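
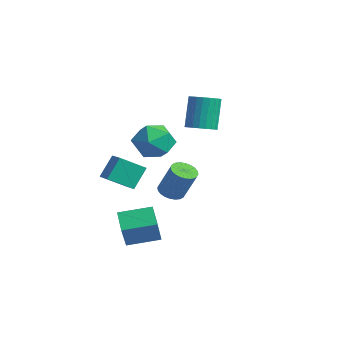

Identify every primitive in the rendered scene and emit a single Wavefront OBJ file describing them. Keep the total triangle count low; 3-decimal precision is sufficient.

v -1.222 2.188 0.745
v -0.535 1.958 1.035
v -1.051 2.542 2.724
v -1.738 2.772 2.435
v -0.473 2.245 0.955
v -0.989 2.829 2.644
v -0.524 2.523 0.843
v -1.041 3.107 2.532
v -0.682 2.751 0.716
v -1.198 3.334 2.405
v -0.922 2.892 0.594
v -1.438 3.476 2.283
v -1.208 2.927 0.495
v -1.724 3.51 2.184
v -1.496 2.849 0.434
v -2.012 3.432 2.123
v -1.742 2.67 0.42
v -2.258 3.254 2.109
v -1.909 2.418 0.456
v -2.425 3.002 2.145
v -1.971 2.131 0.536
v -2.487 2.715 2.225
v -1.919 1.853 0.648
v -2.436 2.437 2.337
v -1.762 1.626 0.775
v -2.278 2.209 2.464
v -1.522 1.484 0.897
v -2.038 2.068 2.586
v -1.236 1.45 0.996
v -1.752 2.033 2.685
v -0.948 1.528 1.057
v -1.464 2.111 2.746
v -0.702 1.706 1.071
v -1.218 2.29 2.76
v -2.898 -2.407 -1.901
v -3.07 -1.593 -0.8
v -2.514 -1.189 -2.743
v -2.686 -0.374 -1.642
v -2.034 -2.526 -1.678
v -2.206 -1.711 -0.577
v -1.65 -1.307 -2.52
v -1.822 -0.493 -1.419
v 1.188 -3.562 -4.314
v 0.198 -3.15 -3.732
v 1.946 -2.161 -4.018
v 0.956 -1.749 -3.435
v 1.764 -4.171 -2.905
v 0.774 -3.759 -2.322
v 2.522 -2.77 -2.608
v 1.532 -2.358 -2.026
v 2.646 -2.1 -0.639
v 3.14 -2.495 -0.79
v 3.807 -2.235 0.707
v 3.314 -1.84 0.859
v 3.229 -2.271 -0.869
v 3.897 -2.011 0.628
v 3.23 -2.022 -0.913
v 3.898 -1.761 0.585
v 3.142 -1.784 -0.915
v 3.81 -1.524 0.583
v 2.979 -1.594 -0.875
v 3.646 -1.334 0.622
v 2.765 -1.481 -0.799
v 3.432 -1.221 0.698
v 2.532 -1.463 -0.699
v 3.2 -1.203 0.799
v 2.318 -1.542 -0.589
v 2.985 -1.281 0.908
v 2.153 -1.705 -0.487
v 2.82 -1.445 1.01
v 2.063 -1.929 -0.408
v 2.731 -1.669 1.089
v 2.062 -2.179 -0.365
v 2.73 -1.918 1.133
v 2.15 -2.416 -0.363
v 2.818 -2.156 1.135
v 2.314 -2.606 -0.402
v 2.981 -2.346 1.095
v 2.528 -2.719 -0.478
v 3.195 -2.459 1.019
v 2.76 -2.737 -0.579
v 3.428 -2.477 0.919
v 2.975 -2.659 -0.688
v 3.642 -2.398 0.809
v 1.285 -1.854 1.983
v 2.329 -1.6 2.185
v 1.591 -3.52 2.495
v 2.635 -3.266 2.697
v 1.841 -2.859 3.329
v 1.652 -1.829 3.013
v 2.268 -3.291 1.667
v 2.079 -2.261 1.351
v 2.937 -2.488 1.99
v 2.673 -2.221 3.017
v 1.247 -2.899 1.663
v 0.983 -2.632 2.69
f 2 1 5
f 2 5 3
f 3 5 6
f 3 6 4
f 5 1 7
f 5 7 6
f 6 7 8
f 6 8 4
f 7 1 9
f 7 9 8
f 8 9 10
f 8 10 4
f 9 1 11
f 9 11 10
f 10 11 12
f 10 12 4
f 11 1 13
f 11 13 12
f 12 13 14
f 12 14 4
f 13 1 15
f 13 15 14
f 14 15 16
f 14 16 4
f 15 1 17
f 15 17 16
f 16 17 18
f 16 18 4
f 17 1 19
f 17 19 18
f 18 19 20
f 18 20 4
f 19 1 21
f 19 21 20
f 20 21 22
f 20 22 4
f 21 1 23
f 21 23 22
f 22 23 24
f 22 24 4
f 23 1 25
f 23 25 24
f 24 25 26
f 24 26 4
f 25 1 27
f 25 27 26
f 26 27 28
f 26 28 4
f 27 1 29
f 27 29 28
f 28 29 30
f 28 30 4
f 29 1 31
f 29 31 30
f 30 31 32
f 30 32 4
f 31 1 33
f 31 33 32
f 32 33 34
f 32 34 4
f 33 1 2
f 33 2 34
f 34 2 3
f 34 3 4
f 36 38 35
f 39 36 35
f 35 38 37
f 37 39 35
f 36 42 38
f 40 36 39
f 40 42 36
f 38 42 37
f 41 39 37
f 37 42 41
f 41 40 39
f 42 40 41
f 44 46 43
f 47 44 43
f 43 46 45
f 45 47 43
f 44 50 46
f 48 44 47
f 48 50 44
f 46 50 45
f 49 47 45
f 45 50 49
f 49 48 47
f 50 48 49
f 52 51 55
f 52 55 53
f 53 55 56
f 53 56 54
f 55 51 57
f 55 57 56
f 56 57 58
f 56 58 54
f 57 51 59
f 57 59 58
f 58 59 60
f 58 60 54
f 59 51 61
f 59 61 60
f 60 61 62
f 60 62 54
f 61 51 63
f 61 63 62
f 62 63 64
f 62 64 54
f 63 51 65
f 63 65 64
f 64 65 66
f 64 66 54
f 65 51 67
f 65 67 66
f 66 67 68
f 66 68 54
f 67 51 69
f 67 69 68
f 68 69 70
f 68 70 54
f 69 51 71
f 69 71 70
f 70 71 72
f 70 72 54
f 71 51 73
f 71 73 72
f 72 73 74
f 72 74 54
f 73 51 75
f 73 75 74
f 74 75 76
f 74 76 54
f 75 51 77
f 75 77 76
f 76 77 78
f 76 78 54
f 77 51 79
f 77 79 78
f 78 79 80
f 78 80 54
f 79 51 81
f 79 81 80
f 80 81 82
f 80 82 54
f 81 51 83
f 81 83 82
f 82 83 84
f 82 84 54
f 83 51 52
f 83 52 84
f 84 52 53
f 84 53 54
f 85 96 90
f 85 90 86
f 85 86 92
f 85 92 95
f 85 95 96
f 86 90 94
f 90 96 89
f 96 95 87
f 95 92 91
f 92 86 93
f 88 94 89
f 88 89 87
f 88 87 91
f 88 91 93
f 88 93 94
f 89 94 90
f 87 89 96
f 91 87 95
f 93 91 92
f 94 93 86



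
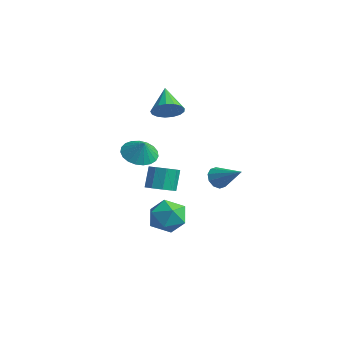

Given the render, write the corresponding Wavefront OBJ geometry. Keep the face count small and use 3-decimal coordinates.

v -2.234 1.732 -2.542
v -1.427 1.972 -2.42
v -1.76 2.447 -1.156
v -2.566 2.208 -1.278
v -1.729 2.406 -2.662
v -2.062 2.881 -1.399
v -2.267 2.524 -2.848
v -2.6 3 -1.585
v -2.79 2.272 -2.891
v -3.122 2.748 -1.628
v -3.052 1.768 -2.77
v -3.384 2.243 -1.507
v -2.931 1.247 -2.542
v -3.264 1.722 -1.279
v -2.484 0.953 -2.314
v -2.817 1.428 -1.051
v -1.92 1.024 -2.193
v -2.253 1.499 -0.929
v -1.503 1.426 -2.234
v -1.835 1.901 -0.971
v 0.786 3.262 -1.009
v 1.131 2.743 -1.348
v 2.254 3.678 -0.151
v 1.167 3.109 -1.588
v 1.058 3.534 -1.606
v 0.844 3.855 -1.396
v 0.609 3.949 -1.038
v 0.441 3.782 -0.669
v 0.405 3.415 -0.43
v 0.514 2.991 -0.412
v 0.727 2.67 -0.622
v 0.963 2.576 -0.979
v -2.929 2.684 2.652
v -2.279 3.079 3.133
v -4.151 3.336 3.768
v -2.386 3.377 2.841
v -2.618 3.516 2.506
v -2.921 3.465 2.204
v -3.226 3.234 2.005
v -3.463 2.878 1.954
v -3.577 2.477 2.062
v -3.543 2.124 2.306
v -3.368 1.899 2.629
v -3.092 1.853 2.957
v -2.779 1.999 3.215
v -2.5 2.301 3.344
v -2.32 2.691 3.314
v -0.297 1.991 -3.138
v 0.377 1.531 -3.957
v -1.637 0.749 -3.543
v -0.963 0.289 -4.362
v -0.685 0.163 -3.247
v 0.143 0.931 -2.996
v -1.403 1.349 -4.504
v -0.575 2.117 -4.253
v -0.306 1.134 -4.801
v 0.137 0.401 -4.024
v -1.397 1.879 -3.476
v -0.954 1.146 -2.699
v -2.733 0.806 0.113
v -2.218 1.636 -0.145
v -2.167 0.734 1.007
v -2.539 1.797 0.072
v -2.894 1.787 0.296
v -3.222 1.607 0.488
v -3.464 1.289 0.616
v -3.58 0.887 0.657
v -3.55 0.472 0.604
v -3.378 0.114 0.466
v -3.095 -0.124 0.267
v -2.749 -0.201 0.041
v -2.401 -0.104 -0.172
v -2.109 0.151 -0.335
v -1.926 0.519 -0.421
v -1.882 0.936 -0.415
v -1.985 1.331 -0.317
f 2 1 5
f 2 5 3
f 3 5 6
f 3 6 4
f 5 1 7
f 5 7 6
f 6 7 8
f 6 8 4
f 7 1 9
f 7 9 8
f 8 9 10
f 8 10 4
f 9 1 11
f 9 11 10
f 10 11 12
f 10 12 4
f 11 1 13
f 11 13 12
f 12 13 14
f 12 14 4
f 13 1 15
f 13 15 14
f 14 15 16
f 14 16 4
f 15 1 17
f 15 17 16
f 16 17 18
f 16 18 4
f 17 1 19
f 17 19 18
f 18 19 20
f 18 20 4
f 19 1 2
f 19 2 20
f 20 2 3
f 20 3 4
f 22 21 24
f 22 24 23
f 24 21 25
f 24 25 23
f 25 21 26
f 25 26 23
f 26 21 27
f 26 27 23
f 27 21 28
f 27 28 23
f 28 21 29
f 28 29 23
f 29 21 30
f 29 30 23
f 30 21 31
f 30 31 23
f 31 21 32
f 31 32 23
f 32 21 22
f 32 22 23
f 34 33 36
f 34 36 35
f 36 33 37
f 36 37 35
f 37 33 38
f 37 38 35
f 38 33 39
f 38 39 35
f 39 33 40
f 39 40 35
f 40 33 41
f 40 41 35
f 41 33 42
f 41 42 35
f 42 33 43
f 42 43 35
f 43 33 44
f 43 44 35
f 44 33 45
f 44 45 35
f 45 33 46
f 45 46 35
f 46 33 47
f 46 47 35
f 47 33 34
f 47 34 35
f 48 59 53
f 48 53 49
f 48 49 55
f 48 55 58
f 48 58 59
f 49 53 57
f 53 59 52
f 59 58 50
f 58 55 54
f 55 49 56
f 51 57 52
f 51 52 50
f 51 50 54
f 51 54 56
f 51 56 57
f 52 57 53
f 50 52 59
f 54 50 58
f 56 54 55
f 57 56 49
f 61 60 63
f 61 63 62
f 63 60 64
f 63 64 62
f 64 60 65
f 64 65 62
f 65 60 66
f 65 66 62
f 66 60 67
f 66 67 62
f 67 60 68
f 67 68 62
f 68 60 69
f 68 69 62
f 69 60 70
f 69 70 62
f 70 60 71
f 70 71 62
f 71 60 72
f 71 72 62
f 72 60 73
f 72 73 62
f 73 60 74
f 73 74 62
f 74 60 75
f 74 75 62
f 75 60 76
f 75 76 62
f 76 60 61
f 76 61 62



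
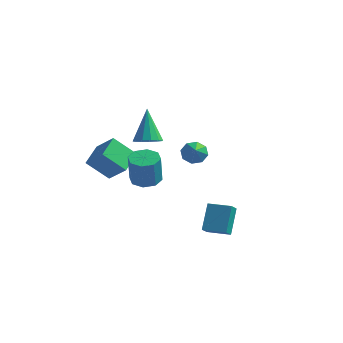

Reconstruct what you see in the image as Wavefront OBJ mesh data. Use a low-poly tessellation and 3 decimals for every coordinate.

v 2.469 -2.494 -2.3
v 2.487 -3.146 -1.77
v 2.337 -1.516 -1.091
v 2.355 -2.168 -0.562
v 3.645 -2.412 -2.238
v 3.663 -3.064 -1.709
v 3.513 -1.434 -1.03
v 3.531 -2.086 -0.5
v -0.858 3.675 -0.813
v -0.421 4.149 -0.515
v -0.462 2.905 -0.167
v -0.9 4.118 -0.26
v -1.354 3.827 -0.329
v -1.517 3.447 -0.681
v -1.294 3.201 -1.111
v -0.815 3.232 -1.366
v -0.362 3.523 -1.298
v -0.198 3.903 -0.945
v -4.137 -1.902 0.558
v -3.11 -2.156 1.506
v -4.205 -0.552 0.993
v -3.178 -0.805 1.941
v -3.082 -1.515 -0.481
v -2.055 -1.768 0.467
v -3.15 -0.164 -0.046
v -2.123 -0.418 0.902
v -0.473 -2.911 0.855
v 0.197 -3.297 0.754
v 0.263 -3.594 2.324
v -0.407 -3.209 2.425
v 0.282 -2.716 0.86
v 0.348 -3.013 2.431
v -0.076 -2.249 0.963
v -0.01 -2.546 2.534
v -0.666 -2.17 1.003
v -0.6 -2.468 2.574
v -1.143 -2.526 0.956
v -1.077 -2.823 2.526
v -1.228 -3.107 0.849
v -1.162 -3.404 2.42
v -0.87 -3.574 0.746
v -0.804 -3.871 2.317
v -0.28 -3.652 0.706
v -0.214 -3.95 2.277
v -2.466 1.634 0.687
v -1.736 1.815 0.794
v -2.954 2.586 2.413
v -1.908 2.136 0.568
v -2.257 2.298 0.381
v -2.673 2.249 0.29
v -3.023 2.005 0.326
v -3.196 1.644 0.476
v -3.138 1.279 0.693
v -2.867 1.028 0.908
v -2.468 0.969 1.053
v -2.069 1.121 1.082
v -1.796 1.436 0.985
f 2 4 1
f 5 2 1
f 1 4 3
f 3 5 1
f 2 8 4
f 6 2 5
f 6 8 2
f 4 8 3
f 7 5 3
f 3 8 7
f 7 6 5
f 8 6 7
f 10 9 12
f 10 12 11
f 12 9 13
f 12 13 11
f 13 9 14
f 13 14 11
f 14 9 15
f 14 15 11
f 15 9 16
f 15 16 11
f 16 9 17
f 16 17 11
f 17 9 18
f 17 18 11
f 18 9 10
f 18 10 11
f 20 22 19
f 23 20 19
f 19 22 21
f 21 23 19
f 20 26 22
f 24 20 23
f 24 26 20
f 22 26 21
f 25 23 21
f 21 26 25
f 25 24 23
f 26 24 25
f 28 27 31
f 28 31 29
f 29 31 32
f 29 32 30
f 31 27 33
f 31 33 32
f 32 33 34
f 32 34 30
f 33 27 35
f 33 35 34
f 34 35 36
f 34 36 30
f 35 27 37
f 35 37 36
f 36 37 38
f 36 38 30
f 37 27 39
f 37 39 38
f 38 39 40
f 38 40 30
f 39 27 41
f 39 41 40
f 40 41 42
f 40 42 30
f 41 27 43
f 41 43 42
f 42 43 44
f 42 44 30
f 43 27 28
f 43 28 44
f 44 28 29
f 44 29 30
f 46 45 48
f 46 48 47
f 48 45 49
f 48 49 47
f 49 45 50
f 49 50 47
f 50 45 51
f 50 51 47
f 51 45 52
f 51 52 47
f 52 45 53
f 52 53 47
f 53 45 54
f 53 54 47
f 54 45 55
f 54 55 47
f 55 45 56
f 55 56 47
f 56 45 57
f 56 57 47
f 57 45 46
f 57 46 47



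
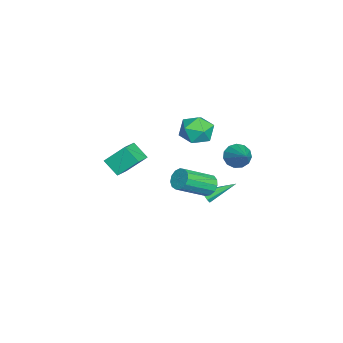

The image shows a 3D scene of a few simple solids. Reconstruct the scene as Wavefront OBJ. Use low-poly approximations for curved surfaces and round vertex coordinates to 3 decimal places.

v -3.7 0.76 2.651
v -3.064 0.581 1.676
v -3.936 -1.121 2.844
v -3.3 -1.3 1.869
v -2.78 -0.897 2.845
v -2.634 0.266 2.726
v -4.366 -0.806 1.794
v -4.22 0.357 1.675
v -3.476 -0.387 1.146
v -2.495 -0.443 1.796
v -4.505 -0.097 2.724
v -3.524 -0.153 3.374
v 2.99 1.143 2.111
v 3.391 1.673 2.437
v 4.45 0.147 3.616
v 4.05 -0.383 3.289
v 3.051 1.62 2.673
v 4.11 0.094 3.852
v 2.692 1.415 2.731
v 3.752 -0.111 3.91
v 2.428 1.124 2.591
v 3.487 -0.402 3.77
v 2.343 0.839 2.299
v 3.402 -0.687 3.478
v 2.463 0.651 1.947
v 3.522 -0.875 3.126
v 2.75 0.618 1.647
v 3.809 -0.908 2.826
v 3.114 0.753 1.494
v 4.173 -0.773 2.673
v 3.439 1.011 1.537
v 4.498 -0.515 2.716
v 3.621 1.311 1.762
v 4.68 -0.215 2.94
v 3.603 1.558 2.097
v 4.662 0.032 3.276
v -4.438 2.11 -0.48
v -4.063 2.449 -1.225
v -2.822 2.79 0.64
v -4.353 2.817 -1.031
v -4.67 2.961 -0.662
v -4.913 2.834 -0.235
v -5.005 2.478 0.114
v -4.917 2.005 0.274
v -4.677 1.565 0.195
v -4.361 1.299 -0.099
v -4.069 1.29 -0.514
v -3.895 1.542 -0.918
v -3.892 1.974 -1.183
v 0.109 0.717 -0.961
v 0.491 0.648 -0.63
v -0.369 2.403 -0.059
v 0.603 0.828 -0.906
v 0.485 0.956 -1.209
v 0.19 0.972 -1.395
v -0.143 0.869 -1.378
v -0.358 0.695 -1.165
v -0.355 0.531 -0.857
v -0.135 0.454 -0.598
v 0.199 0.501 -0.508
v 0.943 -5.106 2.217
v 0.819 -3.891 3.414
v -0.331 -4.769 1.743
v -0.454 -3.554 2.941
v 1.474 -4.246 1.399
v 1.351 -3.031 2.597
v 0.201 -3.909 0.926
v 0.077 -2.694 2.123
f 1 12 6
f 1 6 2
f 1 2 8
f 1 8 11
f 1 11 12
f 2 6 10
f 6 12 5
f 12 11 3
f 11 8 7
f 8 2 9
f 4 10 5
f 4 5 3
f 4 3 7
f 4 7 9
f 4 9 10
f 5 10 6
f 3 5 12
f 7 3 11
f 9 7 8
f 10 9 2
f 14 13 17
f 14 17 15
f 15 17 18
f 15 18 16
f 17 13 19
f 17 19 18
f 18 19 20
f 18 20 16
f 19 13 21
f 19 21 20
f 20 21 22
f 20 22 16
f 21 13 23
f 21 23 22
f 22 23 24
f 22 24 16
f 23 13 25
f 23 25 24
f 24 25 26
f 24 26 16
f 25 13 27
f 25 27 26
f 26 27 28
f 26 28 16
f 27 13 29
f 27 29 28
f 28 29 30
f 28 30 16
f 29 13 31
f 29 31 30
f 30 31 32
f 30 32 16
f 31 13 33
f 31 33 32
f 32 33 34
f 32 34 16
f 33 13 35
f 33 35 34
f 34 35 36
f 34 36 16
f 35 13 14
f 35 14 36
f 36 14 15
f 36 15 16
f 38 37 40
f 38 40 39
f 40 37 41
f 40 41 39
f 41 37 42
f 41 42 39
f 42 37 43
f 42 43 39
f 43 37 44
f 43 44 39
f 44 37 45
f 44 45 39
f 45 37 46
f 45 46 39
f 46 37 47
f 46 47 39
f 47 37 48
f 47 48 39
f 48 37 49
f 48 49 39
f 49 37 38
f 49 38 39
f 51 50 53
f 51 53 52
f 53 50 54
f 53 54 52
f 54 50 55
f 54 55 52
f 55 50 56
f 55 56 52
f 56 50 57
f 56 57 52
f 57 50 58
f 57 58 52
f 58 50 59
f 58 59 52
f 59 50 60
f 59 60 52
f 60 50 51
f 60 51 52
f 62 64 61
f 65 62 61
f 61 64 63
f 63 65 61
f 62 68 64
f 66 62 65
f 66 68 62
f 64 68 63
f 67 65 63
f 63 68 67
f 67 66 65
f 68 66 67



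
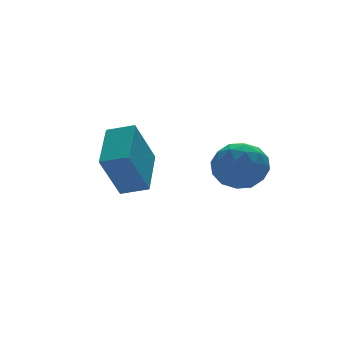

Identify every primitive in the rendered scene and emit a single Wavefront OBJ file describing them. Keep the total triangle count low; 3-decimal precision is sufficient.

v -0.28 0.126 -1.199
v 0.464 0.119 -0.457
v -1.244 -0.899 -0.243
v -0.5 -0.906 0.499
v -1.046 -0.028 0.312
v -0.451 0.606 -0.279
v -0.329 -1.386 -0.421
v 0.266 -0.752 -1.012
v 0.434 -0.816 0.024
v -0.009 0.024 0.477
v -0.771 -0.804 -1.177
v -1.214 0.036 -0.724
v 0.177 0.213 -0.912
v -0.957 -0.993 0.212
v -1.278 -0.476 0.102
v -0.84 -0.481 0.538
v -0.361 0.499 -0.808
v 0.076 0.494 -0.371
v -0.812 0.408 0.081
v -0.856 -1.274 -0.329
v -0.419 -1.279 0.108
v 0.06 -0.299 -1.238
v 0.498 -0.304 -0.802
v 0.032 -1.188 -0.781
v 0.596 -0.341 -0.193
v 0.03 -0.944 0.369
v 0.13 -1.225 -0.172
v 0.48 -0.853 -0.519
v 0.336 0.152 0.073
v -0.231 -0.45 0.635
v -0.552 0.066 0.525
v -0.202 0.438 0.178
v 0.318 -0.397 0.356
v -0.549 -0.33 -1.335
v -1.116 -0.932 -0.773
v -0.578 -1.218 -0.878
v -0.228 -0.846 -1.225
v -0.81 0.164 -1.069
v -1.376 -0.439 -0.507
v -1.26 0.073 -0.181
v -0.91 0.445 -0.528
v -1.098 -0.383 -1.056
v -2.54 2.001 -1.887
v -3.443 1.778 -0.128
v -3.312 2.675 -2.198
v -4.214 2.451 -0.438
v -1.446 3.609 -1.122
v -2.348 3.385 0.638
v -2.217 4.282 -1.432
v -3.12 4.059 0.327
f 1 38 17
f 38 12 41
f 17 41 6
f 38 41 17
f 1 17 13
f 17 6 18
f 13 18 2
f 17 18 13
f 1 13 22
f 13 2 23
f 22 23 8
f 13 23 22
f 1 22 34
f 22 8 37
f 34 37 11
f 22 37 34
f 1 34 38
f 34 11 42
f 38 42 12
f 34 42 38
f 2 18 29
f 18 6 32
f 29 32 10
f 18 32 29
f 6 41 19
f 41 12 40
f 19 40 5
f 41 40 19
f 12 42 39
f 42 11 35
f 39 35 3
f 42 35 39
f 11 37 36
f 37 8 24
f 36 24 7
f 37 24 36
f 8 23 28
f 23 2 25
f 28 25 9
f 23 25 28
f 4 30 16
f 30 10 31
f 16 31 5
f 30 31 16
f 4 16 14
f 16 5 15
f 14 15 3
f 16 15 14
f 4 14 21
f 14 3 20
f 21 20 7
f 14 20 21
f 4 21 26
f 21 7 27
f 26 27 9
f 21 27 26
f 4 26 30
f 26 9 33
f 30 33 10
f 26 33 30
f 5 31 19
f 31 10 32
f 19 32 6
f 31 32 19
f 3 15 39
f 15 5 40
f 39 40 12
f 15 40 39
f 7 20 36
f 20 3 35
f 36 35 11
f 20 35 36
f 9 27 28
f 27 7 24
f 28 24 8
f 27 24 28
f 10 33 29
f 33 9 25
f 29 25 2
f 33 25 29
f 44 46 43
f 47 44 43
f 43 46 45
f 45 47 43
f 44 50 46
f 48 44 47
f 48 50 44
f 46 50 45
f 49 47 45
f 45 50 49
f 49 48 47
f 50 48 49



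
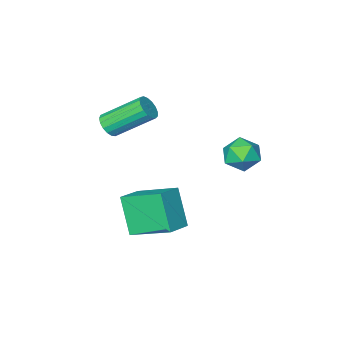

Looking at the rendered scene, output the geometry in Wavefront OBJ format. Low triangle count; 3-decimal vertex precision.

v -0.047 0.664 -4.62
v -0.208 -0.351 -2.823
v -1.039 2.381 -3.74
v -1.201 1.367 -1.943
v 1.141 1.153 -4.237
v 0.979 0.139 -2.44
v 0.148 2.871 -3.357
v -0.013 1.856 -1.56
v -3.592 4.104 0.536
v -2.948 3.812 -0.093
v -3.372 2.828 1.353
v -2.728 2.536 0.724
v -2.542 3.277 1.283
v -2.678 4.065 0.778
v -3.642 2.575 0.482
v -3.778 3.363 -0.023
v -2.979 2.867 -0.126
v -2.299 3.301 0.368
v -4.021 3.339 0.892
v -3.341 3.773 1.386
v 0.312 -1.859 0.821
v 0.702 -1.33 0.766
v -0.662 -0.191 2.064
v -1.052 -0.721 2.119
v 0.499 -1.299 0.526
v -0.865 -0.161 1.824
v 0.253 -1.397 0.354
v -1.111 -0.259 1.652
v 0.02 -1.6 0.288
v -1.343 -0.462 1.586
v -0.145 -1.863 0.345
v -1.509 -0.725 1.643
v -0.206 -2.125 0.51
v -1.57 -0.987 1.809
v -0.149 -2.326 0.747
v -1.512 -1.188 2.045
v 0.015 -2.42 1.001
v -1.349 -1.282 2.299
v 0.246 -2.386 1.213
v -1.118 -1.247 2.512
v 0.492 -2.23 1.336
v -0.871 -1.092 2.634
v 0.697 -1.99 1.34
v -0.666 -0.852 2.639
v 0.814 -1.72 1.226
v -0.55 -0.582 2.524
v 0.815 -1.481 1.019
v -0.548 -0.343 2.317
f 2 4 1
f 5 2 1
f 1 4 3
f 3 5 1
f 2 8 4
f 6 2 5
f 6 8 2
f 4 8 3
f 7 5 3
f 3 8 7
f 7 6 5
f 8 6 7
f 9 20 14
f 9 14 10
f 9 10 16
f 9 16 19
f 9 19 20
f 10 14 18
f 14 20 13
f 20 19 11
f 19 16 15
f 16 10 17
f 12 18 13
f 12 13 11
f 12 11 15
f 12 15 17
f 12 17 18
f 13 18 14
f 11 13 20
f 15 11 19
f 17 15 16
f 18 17 10
f 22 21 25
f 22 25 23
f 23 25 26
f 23 26 24
f 25 21 27
f 25 27 26
f 26 27 28
f 26 28 24
f 27 21 29
f 27 29 28
f 28 29 30
f 28 30 24
f 29 21 31
f 29 31 30
f 30 31 32
f 30 32 24
f 31 21 33
f 31 33 32
f 32 33 34
f 32 34 24
f 33 21 35
f 33 35 34
f 34 35 36
f 34 36 24
f 35 21 37
f 35 37 36
f 36 37 38
f 36 38 24
f 37 21 39
f 37 39 38
f 38 39 40
f 38 40 24
f 39 21 41
f 39 41 40
f 40 41 42
f 40 42 24
f 41 21 43
f 41 43 42
f 42 43 44
f 42 44 24
f 43 21 45
f 43 45 44
f 44 45 46
f 44 46 24
f 45 21 47
f 45 47 46
f 46 47 48
f 46 48 24
f 47 21 22
f 47 22 48
f 48 22 23
f 48 23 24



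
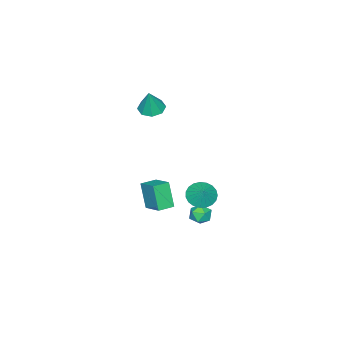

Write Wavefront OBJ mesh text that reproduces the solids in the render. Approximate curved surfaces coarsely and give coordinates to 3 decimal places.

v -2.122 -0.434 -4.156
v -2.487 -1.039 -2.566
v -1.602 0.797 -3.568
v -1.967 0.192 -1.978
v -1.193 -0.852 -4.102
v -1.558 -1.457 -2.512
v -0.673 0.379 -3.514
v -1.038 -0.226 -1.924
v -2.033 2.898 -4.136
v -1.435 2.495 -4.058
v -2.685 2.005 -3.742
v -2.087 1.602 -3.664
v -2.2 2.171 -3.229
v -1.797 2.724 -3.472
v -2.323 1.776 -4.328
v -1.92 2.329 -4.571
v -1.613 1.802 -4.176
v -1.538 2.046 -3.497
v -2.582 2.454 -4.303
v -2.507 2.698 -3.624
v 0.079 3.707 -0.351
v 0.706 3.106 -0.397
v 0.581 4.173 0.431
v 0.828 3.359 -0.625
v 0.82 3.672 -0.806
v 0.684 3.992 -0.908
v 0.443 4.262 -0.915
v 0.14 4.436 -0.823
v -0.175 4.484 -0.65
v -0.445 4.398 -0.426
v -0.625 4.193 -0.189
v -0.683 3.903 0.021
v -0.609 3.58 0.166
v -0.417 3.279 0.221
v -0.138 3.052 0.178
v 0.177 2.938 0.043
v 0.476 2.957 -0.161
v -2.766 -1.501 3.17
v -2.144 -1.043 2.927
v -2.294 -1.359 4.65
v -2.649 -0.708 3.056
v -3.223 -0.838 3.252
v -3.529 -1.356 3.399
v -3.388 -1.96 3.412
v -2.883 -2.295 3.284
v -2.309 -2.165 3.088
v -2.003 -1.646 2.941
f 2 4 1
f 5 2 1
f 1 4 3
f 3 5 1
f 2 8 4
f 6 2 5
f 6 8 2
f 4 8 3
f 7 5 3
f 3 8 7
f 7 6 5
f 8 6 7
f 9 20 14
f 9 14 10
f 9 10 16
f 9 16 19
f 9 19 20
f 10 14 18
f 14 20 13
f 20 19 11
f 19 16 15
f 16 10 17
f 12 18 13
f 12 13 11
f 12 11 15
f 12 15 17
f 12 17 18
f 13 18 14
f 11 13 20
f 15 11 19
f 17 15 16
f 18 17 10
f 22 21 24
f 22 24 23
f 24 21 25
f 24 25 23
f 25 21 26
f 25 26 23
f 26 21 27
f 26 27 23
f 27 21 28
f 27 28 23
f 28 21 29
f 28 29 23
f 29 21 30
f 29 30 23
f 30 21 31
f 30 31 23
f 31 21 32
f 31 32 23
f 32 21 33
f 32 33 23
f 33 21 34
f 33 34 23
f 34 21 35
f 34 35 23
f 35 21 36
f 35 36 23
f 36 21 37
f 36 37 23
f 37 21 22
f 37 22 23
f 39 38 41
f 39 41 40
f 41 38 42
f 41 42 40
f 42 38 43
f 42 43 40
f 43 38 44
f 43 44 40
f 44 38 45
f 44 45 40
f 45 38 46
f 45 46 40
f 46 38 47
f 46 47 40
f 47 38 39
f 47 39 40



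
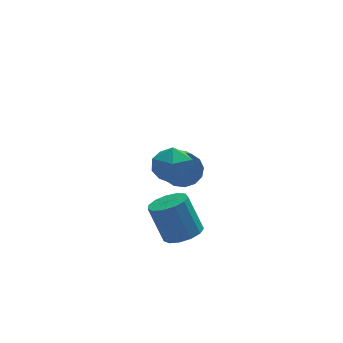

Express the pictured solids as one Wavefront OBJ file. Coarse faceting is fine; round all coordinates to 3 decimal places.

v 1.757 0.233 -4.412
v 2.399 0.1 -4.166
v 1.984 0.554 -2.841
v 1.343 0.687 -3.088
v 2.404 0.473 -4.292
v 1.989 0.927 -2.968
v 2.204 0.771 -4.457
v 1.789 1.224 -3.132
v 1.862 0.897 -4.607
v 1.447 1.351 -3.283
v 1.487 0.813 -4.696
v 1.072 1.267 -3.371
v 1.198 0.545 -4.694
v 0.783 0.998 -3.37
v 1.086 0.177 -4.603
v 0.672 0.631 -3.279
v 1.188 -0.172 -4.452
v 0.773 0.282 -3.127
v 1.471 -0.393 -4.287
v 1.056 0.061 -2.963
v 1.844 -0.415 -4.163
v 1.429 0.039 -2.839
v 2.19 -0.231 -4.117
v 1.775 0.222 -2.793
v 0.793 0.561 -1.356
v 1.165 0.964 -0.79
v 1.615 -0.404 -1.21
v 1.987 -0.001 -0.644
v 1.26 -0.279 -0.517
v 0.752 0.318 -0.607
v 2.028 0.242 -1.393
v 1.52 0.839 -1.483
v 1.929 0.767 -0.813
v 1.454 0.445 -0.271
v 1.326 0.115 -1.729
v 0.851 -0.207 -1.187
v 2.69 4.744 -4.5
v 3.065 5.04 -3.961
v 2.785 3.252 -2.782
v 2.41 2.956 -3.32
v 2.711 5.138 -3.897
v 2.431 3.35 -2.718
v 2.352 5.13 -3.995
v 2.071 3.342 -2.816
v 2.083 5.019 -4.228
v 1.802 3.231 -3.049
v 1.977 4.834 -4.533
v 1.696 3.046 -3.354
v 2.062 4.625 -4.83
v 1.781 2.837 -3.651
v 2.315 4.448 -5.038
v 2.035 2.66 -3.859
v 2.669 4.35 -5.102
v 2.389 2.562 -3.923
v 3.029 4.358 -5.004
v 2.748 2.57 -3.825
v 3.298 4.469 -4.771
v 3.017 2.681 -3.592
v 3.404 4.654 -4.466
v 3.123 2.866 -3.287
v 3.319 4.863 -4.169
v 3.038 3.075 -2.99
f 2 1 5
f 2 5 3
f 3 5 6
f 3 6 4
f 5 1 7
f 5 7 6
f 6 7 8
f 6 8 4
f 7 1 9
f 7 9 8
f 8 9 10
f 8 10 4
f 9 1 11
f 9 11 10
f 10 11 12
f 10 12 4
f 11 1 13
f 11 13 12
f 12 13 14
f 12 14 4
f 13 1 15
f 13 15 14
f 14 15 16
f 14 16 4
f 15 1 17
f 15 17 16
f 16 17 18
f 16 18 4
f 17 1 19
f 17 19 18
f 18 19 20
f 18 20 4
f 19 1 21
f 19 21 20
f 20 21 22
f 20 22 4
f 21 1 23
f 21 23 22
f 22 23 24
f 22 24 4
f 23 1 2
f 23 2 24
f 24 2 3
f 24 3 4
f 25 36 30
f 25 30 26
f 25 26 32
f 25 32 35
f 25 35 36
f 26 30 34
f 30 36 29
f 36 35 27
f 35 32 31
f 32 26 33
f 28 34 29
f 28 29 27
f 28 27 31
f 28 31 33
f 28 33 34
f 29 34 30
f 27 29 36
f 31 27 35
f 33 31 32
f 34 33 26
f 38 37 41
f 38 41 39
f 39 41 42
f 39 42 40
f 41 37 43
f 41 43 42
f 42 43 44
f 42 44 40
f 43 37 45
f 43 45 44
f 44 45 46
f 44 46 40
f 45 37 47
f 45 47 46
f 46 47 48
f 46 48 40
f 47 37 49
f 47 49 48
f 48 49 50
f 48 50 40
f 49 37 51
f 49 51 50
f 50 51 52
f 50 52 40
f 51 37 53
f 51 53 52
f 52 53 54
f 52 54 40
f 53 37 55
f 53 55 54
f 54 55 56
f 54 56 40
f 55 37 57
f 55 57 56
f 56 57 58
f 56 58 40
f 57 37 59
f 57 59 58
f 58 59 60
f 58 60 40
f 59 37 61
f 59 61 60
f 60 61 62
f 60 62 40
f 61 37 38
f 61 38 62
f 62 38 39
f 62 39 40



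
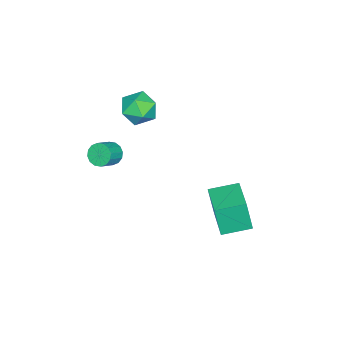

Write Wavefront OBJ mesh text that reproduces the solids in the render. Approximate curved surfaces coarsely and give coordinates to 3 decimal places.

v -1.608 -2.453 2.689
v -0.853 -2.063 3.377
v -0.507 -3.757 2.223
v 0.248 -3.367 2.911
v -0.667 -3.82 3.303
v -1.347 -3.014 3.591
v -0.013 -2.806 2.009
v -0.693 -2 2.297
v 0.133 -2.28 2.957
v -0.272 -2.907 3.757
v -1.088 -2.913 1.843
v -1.493 -3.54 2.643
v 0.811 -3.744 0.039
v 1.19 -3.454 -0.473
v 2.108 -3.626 0.108
v 1.729 -3.916 0.621
v 1.103 -3.179 -0.254
v 2.02 -3.351 0.328
v 0.937 -3.055 0.044
v 1.855 -3.227 0.625
v 0.738 -3.116 0.34
v 1.656 -3.288 0.922
v 0.558 -3.345 0.556
v 1.476 -3.517 1.138
v 0.446 -3.681 0.633
v 1.364 -3.853 1.215
v 0.432 -4.034 0.552
v 1.35 -4.206 1.133
v 0.52 -4.309 0.332
v 1.437 -4.481 0.914
v 0.685 -4.433 0.035
v 1.603 -4.605 0.616
v 0.884 -4.372 -0.262
v 1.802 -4.544 0.32
v 1.064 -4.143 -0.478
v 1.982 -4.315 0.104
v 1.176 -3.807 -0.555
v 2.094 -3.979 0.027
v -2.118 2.394 -4.338
v -2.122 2.011 -2.497
v -0.395 3.568 -4.09
v -0.398 3.184 -2.249
v -1.182 1.076 -4.611
v -1.185 0.692 -2.77
v 0.542 2.249 -4.363
v 0.538 1.866 -2.522
f 1 12 6
f 1 6 2
f 1 2 8
f 1 8 11
f 1 11 12
f 2 6 10
f 6 12 5
f 12 11 3
f 11 8 7
f 8 2 9
f 4 10 5
f 4 5 3
f 4 3 7
f 4 7 9
f 4 9 10
f 5 10 6
f 3 5 12
f 7 3 11
f 9 7 8
f 10 9 2
f 14 13 17
f 14 17 15
f 15 17 18
f 15 18 16
f 17 13 19
f 17 19 18
f 18 19 20
f 18 20 16
f 19 13 21
f 19 21 20
f 20 21 22
f 20 22 16
f 21 13 23
f 21 23 22
f 22 23 24
f 22 24 16
f 23 13 25
f 23 25 24
f 24 25 26
f 24 26 16
f 25 13 27
f 25 27 26
f 26 27 28
f 26 28 16
f 27 13 29
f 27 29 28
f 28 29 30
f 28 30 16
f 29 13 31
f 29 31 30
f 30 31 32
f 30 32 16
f 31 13 33
f 31 33 32
f 32 33 34
f 32 34 16
f 33 13 35
f 33 35 34
f 34 35 36
f 34 36 16
f 35 13 37
f 35 37 36
f 36 37 38
f 36 38 16
f 37 13 14
f 37 14 38
f 38 14 15
f 38 15 16
f 40 42 39
f 43 40 39
f 39 42 41
f 41 43 39
f 40 46 42
f 44 40 43
f 44 46 40
f 42 46 41
f 45 43 41
f 41 46 45
f 45 44 43
f 46 44 45



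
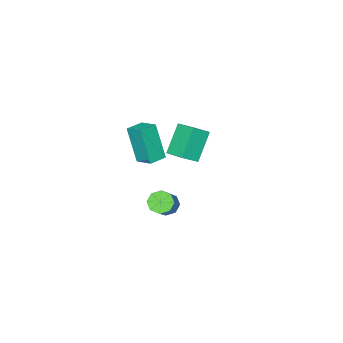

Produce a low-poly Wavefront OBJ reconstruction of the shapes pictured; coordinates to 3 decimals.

v 0.842 -1.273 0.141
v 0.757 -2.13 2.1
v 0.824 -0.229 0.597
v 0.739 -1.086 2.557
v 1.821 -1.274 0.183
v 1.736 -2.131 2.143
v 1.803 -0.23 0.64
v 1.718 -1.087 2.599
v 3.056 2.421 -0.071
v 3.593 2.295 -0.433
v 4.701 3.153 0.909
v 4.164 3.279 1.271
v 3.385 2.74 -0.546
v 4.492 3.599 0.796
v 2.984 2.999 -0.381
v 4.091 3.857 0.961
v 2.625 2.919 -0.034
v 3.732 3.777 1.308
v 2.519 2.547 0.291
v 3.627 3.405 1.633
v 2.728 2.101 0.404
v 3.835 2.96 1.746
v 3.129 1.843 0.239
v 4.236 2.701 1.581
v 3.488 1.923 -0.108
v 4.595 2.781 1.234
v -3.645 -3.152 -1.185
v -2.778 -3.428 -0.567
v -3.562 -1.827 -0.711
v -2.695 -2.102 -0.093
v -2.445 -2.698 -2.667
v -1.578 -2.973 -2.049
v -2.362 -1.372 -2.193
v -1.495 -1.648 -1.575
f 2 4 1
f 5 2 1
f 1 4 3
f 3 5 1
f 2 8 4
f 6 2 5
f 6 8 2
f 4 8 3
f 7 5 3
f 3 8 7
f 7 6 5
f 8 6 7
f 10 9 13
f 10 13 11
f 11 13 14
f 11 14 12
f 13 9 15
f 13 15 14
f 14 15 16
f 14 16 12
f 15 9 17
f 15 17 16
f 16 17 18
f 16 18 12
f 17 9 19
f 17 19 18
f 18 19 20
f 18 20 12
f 19 9 21
f 19 21 20
f 20 21 22
f 20 22 12
f 21 9 23
f 21 23 22
f 22 23 24
f 22 24 12
f 23 9 25
f 23 25 24
f 24 25 26
f 24 26 12
f 25 9 10
f 25 10 26
f 26 10 11
f 26 11 12
f 28 30 27
f 31 28 27
f 27 30 29
f 29 31 27
f 28 34 30
f 32 28 31
f 32 34 28
f 30 34 29
f 33 31 29
f 29 34 33
f 33 32 31
f 34 32 33



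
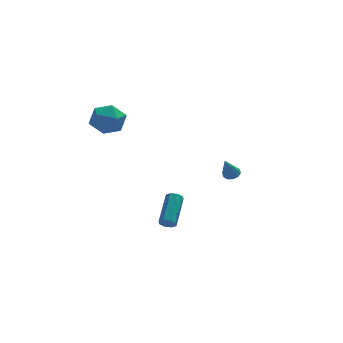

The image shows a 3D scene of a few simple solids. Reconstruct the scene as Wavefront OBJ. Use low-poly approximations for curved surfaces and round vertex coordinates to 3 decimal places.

v 3.562 3.159 -2.036
v 4.067 2.936 -1.94
v 3.038 2.581 -0.604
v 4.066 3.257 -1.811
v 3.872 3.541 -1.768
v 3.56 3.678 -1.827
v 3.249 3.617 -1.966
v 3.057 3.381 -2.131
v 3.059 3.06 -2.26
v 3.252 2.776 -2.303
v 3.565 2.639 -2.244
v 3.876 2.7 -2.106
v -1.573 -4.686 -0.845
v -1.326 -4.534 -1.264
v -0.64 -2.862 -0.255
v -0.887 -3.014 0.165
v -1.69 -4.395 -1.247
v -1.005 -2.723 -0.237
v -1.986 -4.427 -0.994
v -1.3 -2.755 0.016
v -2.039 -4.61 -0.654
v -1.354 -2.938 0.356
v -1.82 -4.838 -0.425
v -1.134 -3.166 0.584
v -1.455 -4.977 -0.443
v -0.77 -3.305 0.567
v -1.16 -4.945 -0.696
v -0.474 -3.273 0.314
v -1.106 -4.762 -1.036
v -0.421 -3.09 -0.026
v -4.058 4.312 2.541
v -3.205 4.384 3.35
v -4.075 2.416 2.73
v -3.222 2.488 3.539
v -4.302 2.889 3.785
v -4.291 4.061 3.668
v -2.989 2.739 2.412
v -2.978 3.911 2.295
v -2.544 3.413 3.27
v -3.356 3.505 4.118
v -3.924 3.295 1.962
v -4.736 3.387 2.81
f 2 1 4
f 2 4 3
f 4 1 5
f 4 5 3
f 5 1 6
f 5 6 3
f 6 1 7
f 6 7 3
f 7 1 8
f 7 8 3
f 8 1 9
f 8 9 3
f 9 1 10
f 9 10 3
f 10 1 11
f 10 11 3
f 11 1 12
f 11 12 3
f 12 1 2
f 12 2 3
f 14 13 17
f 14 17 15
f 15 17 18
f 15 18 16
f 17 13 19
f 17 19 18
f 18 19 20
f 18 20 16
f 19 13 21
f 19 21 20
f 20 21 22
f 20 22 16
f 21 13 23
f 21 23 22
f 22 23 24
f 22 24 16
f 23 13 25
f 23 25 24
f 24 25 26
f 24 26 16
f 25 13 27
f 25 27 26
f 26 27 28
f 26 28 16
f 27 13 29
f 27 29 28
f 28 29 30
f 28 30 16
f 29 13 14
f 29 14 30
f 30 14 15
f 30 15 16
f 31 42 36
f 31 36 32
f 31 32 38
f 31 38 41
f 31 41 42
f 32 36 40
f 36 42 35
f 42 41 33
f 41 38 37
f 38 32 39
f 34 40 35
f 34 35 33
f 34 33 37
f 34 37 39
f 34 39 40
f 35 40 36
f 33 35 42
f 37 33 41
f 39 37 38
f 40 39 32



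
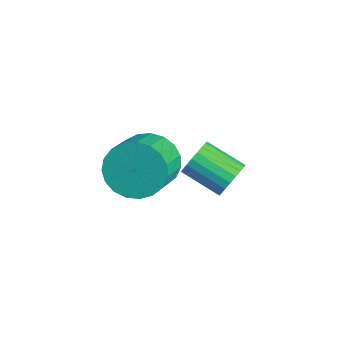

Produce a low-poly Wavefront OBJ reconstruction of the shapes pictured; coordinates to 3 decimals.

v 0.001 2.848 -1.233
v 0.393 2.78 -0.657
v -0.649 1.904 -0.051
v -1.041 1.972 -0.627
v 0.233 3.014 -0.594
v -0.809 2.138 0.012
v 0.032 3.22 -0.641
v -1.01 2.344 -0.035
v -0.174 3.362 -0.79
v -1.215 2.485 -0.185
v -0.349 3.414 -1.016
v -1.391 2.538 -0.411
v -0.464 3.369 -1.28
v -1.506 2.493 -0.674
v -0.499 3.234 -1.535
v -1.541 2.357 -0.929
v -0.447 3.032 -1.738
v -1.489 2.155 -1.132
v -0.318 2.798 -1.854
v -1.36 1.922 -1.248
v -0.134 2.573 -1.862
v -1.175 1.697 -1.256
v 0.074 2.395 -1.762
v -0.968 1.519 -1.156
v 0.269 2.296 -1.57
v -0.773 1.42 -0.964
v 0.418 2.292 -1.32
v -0.624 1.416 -0.714
v 0.494 2.385 -1.054
v -0.547 1.509 -0.449
v 0.486 2.557 -0.82
v -0.556 1.681 -0.214
v 0.187 -0.026 0.976
v 0.906 0.256 0.309
v 1.951 -0.592 1.078
v 1.233 -0.874 1.744
v 0.936 0.56 0.604
v 1.981 -0.289 1.373
v 0.836 0.762 0.964
v 1.881 -0.087 1.732
v 0.623 0.828 1.325
v 1.669 -0.021 2.093
v 0.336 0.746 1.626
v 1.381 -0.102 2.394
v 0.023 0.531 1.815
v 1.068 -0.318 2.583
v -0.262 0.22 1.858
v 0.783 -0.629 2.626
v -0.469 -0.134 1.749
v 0.576 -0.983 2.517
v -0.562 -0.469 1.506
v 0.483 -1.318 2.275
v -0.526 -0.728 1.172
v 0.519 -1.576 1.94
v -0.367 -0.865 0.804
v 0.678 -1.713 1.572
v -0.111 -0.857 0.465
v 0.934 -1.705 1.233
v 0.196 -0.705 0.215
v 1.241 -1.553 0.983
v 0.501 -0.436 0.096
v 1.546 -1.284 0.864
v 0.753 -0.096 0.13
v 1.798 -0.944 0.898
f 2 1 5
f 2 5 3
f 3 5 6
f 3 6 4
f 5 1 7
f 5 7 6
f 6 7 8
f 6 8 4
f 7 1 9
f 7 9 8
f 8 9 10
f 8 10 4
f 9 1 11
f 9 11 10
f 10 11 12
f 10 12 4
f 11 1 13
f 11 13 12
f 12 13 14
f 12 14 4
f 13 1 15
f 13 15 14
f 14 15 16
f 14 16 4
f 15 1 17
f 15 17 16
f 16 17 18
f 16 18 4
f 17 1 19
f 17 19 18
f 18 19 20
f 18 20 4
f 19 1 21
f 19 21 20
f 20 21 22
f 20 22 4
f 21 1 23
f 21 23 22
f 22 23 24
f 22 24 4
f 23 1 25
f 23 25 24
f 24 25 26
f 24 26 4
f 25 1 27
f 25 27 26
f 26 27 28
f 26 28 4
f 27 1 29
f 27 29 28
f 28 29 30
f 28 30 4
f 29 1 31
f 29 31 30
f 30 31 32
f 30 32 4
f 31 1 2
f 31 2 32
f 32 2 3
f 32 3 4
f 34 33 37
f 34 37 35
f 35 37 38
f 35 38 36
f 37 33 39
f 37 39 38
f 38 39 40
f 38 40 36
f 39 33 41
f 39 41 40
f 40 41 42
f 40 42 36
f 41 33 43
f 41 43 42
f 42 43 44
f 42 44 36
f 43 33 45
f 43 45 44
f 44 45 46
f 44 46 36
f 45 33 47
f 45 47 46
f 46 47 48
f 46 48 36
f 47 33 49
f 47 49 48
f 48 49 50
f 48 50 36
f 49 33 51
f 49 51 50
f 50 51 52
f 50 52 36
f 51 33 53
f 51 53 52
f 52 53 54
f 52 54 36
f 53 33 55
f 53 55 54
f 54 55 56
f 54 56 36
f 55 33 57
f 55 57 56
f 56 57 58
f 56 58 36
f 57 33 59
f 57 59 58
f 58 59 60
f 58 60 36
f 59 33 61
f 59 61 60
f 60 61 62
f 60 62 36
f 61 33 63
f 61 63 62
f 62 63 64
f 62 64 36
f 63 33 34
f 63 34 64
f 64 34 35
f 64 35 36



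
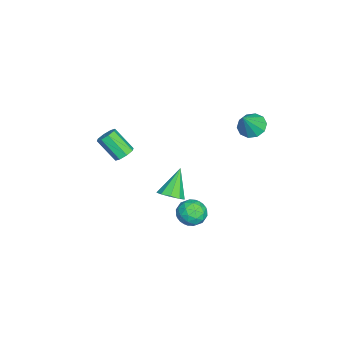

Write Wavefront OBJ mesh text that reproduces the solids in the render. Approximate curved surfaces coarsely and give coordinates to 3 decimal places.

v 0.961 2.369 -2.012
v 1.391 2.116 -1.335
v 1.229 1.184 -2.625
v 1.659 0.931 -1.948
v 0.824 1.019 -1.907
v 0.658 1.751 -1.528
v 1.962 1.549 -2.432
v 1.796 2.281 -2.053
v 2.01 1.609 -1.594
v 1.306 1.282 -1.27
v 1.314 2.018 -2.69
v 0.61 1.691 -2.366
v 1.152 2.347 -1.62
v 1.468 0.953 -2.34
v 0.977 1.005 -2.316
v 1.23 0.856 -1.918
v 0.721 2.132 -1.733
v 0.974 1.984 -1.335
v 0.641 1.339 -1.671
v 1.646 1.316 -2.625
v 1.899 1.168 -2.227
v 1.39 2.444 -2.042
v 1.643 2.295 -1.644
v 1.979 1.961 -2.289
v 1.769 1.9 -1.374
v 1.927 1.204 -1.734
v 2.105 1.566 -2.019
v 2.007 1.997 -1.796
v 1.355 1.708 -1.183
v 1.513 1.011 -1.544
v 1.022 1.063 -1.519
v 0.924 1.493 -1.297
v 1.719 1.41 -1.336
v 1.107 2.289 -2.416
v 1.265 1.592 -2.777
v 1.696 1.807 -2.663
v 1.598 2.237 -2.441
v 0.693 2.096 -2.226
v 0.851 1.4 -2.586
v 0.613 1.303 -2.164
v 0.515 1.734 -1.941
v 0.901 1.89 -2.624
v -1.464 -2.198 -0.234
v -1.02 -1.987 0.093
v -1.372 -2.991 1.22
v -1.816 -3.202 0.894
v -1.408 -1.768 0.167
v -1.76 -2.772 1.294
v -1.829 -1.801 0.006
v -2.18 -2.805 1.134
v -2.036 -2.066 -0.295
v -2.388 -3.07 0.832
v -1.908 -2.409 -0.56
v -2.26 -3.413 0.567
v -1.52 -2.628 -0.634
v -1.872 -3.632 0.493
v -1.1 -2.595 -0.474
v -1.451 -3.599 0.654
v -0.892 -2.33 -0.172
v -1.244 -3.334 0.955
v -3.686 3.979 1.051
v -3.053 4.347 0.728
v -2.834 3.601 2.289
v -3.3 4.678 0.999
v -3.695 4.743 1.29
v -4.086 4.516 1.49
v -4.324 4.084 1.522
v -4.319 3.612 1.374
v -4.072 3.28 1.103
v -3.678 3.216 0.812
v -3.287 3.443 0.612
v -3.048 3.875 0.58
v 2.333 0.768 0.088
v 2.783 1.282 0.315
v 1.307 1.092 1.392
v 2.451 1.473 0.006
v 2.063 1.335 -0.265
v 1.802 0.931 -0.37
v 1.789 0.451 -0.261
v 2.03 0.119 0.011
v 2.413 0.091 0.32
v 2.759 0.379 0.52
v 2.905 0.85 0.518
f 1 38 17
f 38 12 41
f 17 41 6
f 38 41 17
f 1 17 13
f 17 6 18
f 13 18 2
f 17 18 13
f 1 13 22
f 13 2 23
f 22 23 8
f 13 23 22
f 1 22 34
f 22 8 37
f 34 37 11
f 22 37 34
f 1 34 38
f 34 11 42
f 38 42 12
f 34 42 38
f 2 18 29
f 18 6 32
f 29 32 10
f 18 32 29
f 6 41 19
f 41 12 40
f 19 40 5
f 41 40 19
f 12 42 39
f 42 11 35
f 39 35 3
f 42 35 39
f 11 37 36
f 37 8 24
f 36 24 7
f 37 24 36
f 8 23 28
f 23 2 25
f 28 25 9
f 23 25 28
f 4 30 16
f 30 10 31
f 16 31 5
f 30 31 16
f 4 16 14
f 16 5 15
f 14 15 3
f 16 15 14
f 4 14 21
f 14 3 20
f 21 20 7
f 14 20 21
f 4 21 26
f 21 7 27
f 26 27 9
f 21 27 26
f 4 26 30
f 26 9 33
f 30 33 10
f 26 33 30
f 5 31 19
f 31 10 32
f 19 32 6
f 31 32 19
f 3 15 39
f 15 5 40
f 39 40 12
f 15 40 39
f 7 20 36
f 20 3 35
f 36 35 11
f 20 35 36
f 9 27 28
f 27 7 24
f 28 24 8
f 27 24 28
f 10 33 29
f 33 9 25
f 29 25 2
f 33 25 29
f 44 43 47
f 44 47 45
f 45 47 48
f 45 48 46
f 47 43 49
f 47 49 48
f 48 49 50
f 48 50 46
f 49 43 51
f 49 51 50
f 50 51 52
f 50 52 46
f 51 43 53
f 51 53 52
f 52 53 54
f 52 54 46
f 53 43 55
f 53 55 54
f 54 55 56
f 54 56 46
f 55 43 57
f 55 57 56
f 56 57 58
f 56 58 46
f 57 43 59
f 57 59 58
f 58 59 60
f 58 60 46
f 59 43 44
f 59 44 60
f 60 44 45
f 60 45 46
f 62 61 64
f 62 64 63
f 64 61 65
f 64 65 63
f 65 61 66
f 65 66 63
f 66 61 67
f 66 67 63
f 67 61 68
f 67 68 63
f 68 61 69
f 68 69 63
f 69 61 70
f 69 70 63
f 70 61 71
f 70 71 63
f 71 61 72
f 71 72 63
f 72 61 62
f 72 62 63
f 74 73 76
f 74 76 75
f 76 73 77
f 76 77 75
f 77 73 78
f 77 78 75
f 78 73 79
f 78 79 75
f 79 73 80
f 79 80 75
f 80 73 81
f 80 81 75
f 81 73 82
f 81 82 75
f 82 73 83
f 82 83 75
f 83 73 74
f 83 74 75



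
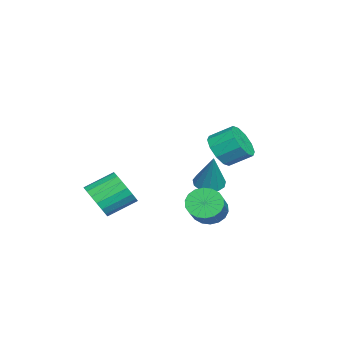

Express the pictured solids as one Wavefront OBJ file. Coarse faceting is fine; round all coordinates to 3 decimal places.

v 1.938 2.778 2.922
v 2.652 3.09 2.47
v 2.615 4.094 3.107
v 1.902 3.782 3.558
v 2.194 3.246 2.197
v 2.157 4.251 2.834
v 1.638 3.224 2.2
v 1.601 4.229 2.837
v 1.197 3.031 2.479
v 1.16 4.036 3.116
v 1.039 2.742 2.927
v 1.003 3.746 3.564
v 1.225 2.466 3.373
v 1.188 3.47 4.01
v 1.683 2.309 3.646
v 1.646 3.314 4.283
v 2.239 2.331 3.643
v 2.202 3.336 4.28
v 2.68 2.524 3.364
v 2.643 3.529 4.001
v 2.837 2.814 2.916
v 2.801 3.818 3.553
v 3.904 -2.055 0.387
v 4.348 -2.304 1.153
v 3.741 -1.153 1.879
v 3.296 -0.905 1.113
v 4.614 -2.05 0.972
v 4.006 -0.899 1.698
v 4.738 -1.797 0.675
v 4.131 -0.646 1.401
v 4.697 -1.595 0.321
v 4.09 -0.444 1.047
v 4.499 -1.485 -0.02
v 3.892 -0.334 0.706
v 4.184 -1.487 -0.28
v 3.576 -0.336 0.446
v 3.812 -1.602 -0.408
v 3.205 -0.451 0.317
v 3.459 -1.807 -0.379
v 2.852 -0.656 0.347
v 3.194 -2.061 -0.198
v 2.586 -0.91 0.528
v 3.069 -2.314 0.099
v 2.462 -1.163 0.825
v 3.11 -2.516 0.453
v 2.503 -1.365 1.179
v 3.308 -2.626 0.794
v 2.701 -1.475 1.52
v 3.624 -2.624 1.054
v 3.016 -1.473 1.78
v 3.995 -2.509 1.183
v 3.388 -1.358 1.908
v -1.702 1.742 -0.487
v -1.045 1.856 -0.807
v -0.878 2.078 1.327
v -1.233 2.228 -0.79
v -1.571 2.445 -0.677
v -1.95 2.439 -0.503
v -2.25 2.212 -0.325
v -2.377 1.836 -0.197
v -2.289 1.43 -0.162
v -2.015 1.123 -0.23
v -1.641 1.013 -0.379
v -1.287 1.134 -0.563
v -1.065 1.449 -0.722
v 1.929 2.382 -0.534
v 2.281 2.848 -1.11
v 4.002 2.943 0.018
v 3.651 2.478 0.594
v 2.124 3.094 -0.891
v 3.845 3.19 0.237
v 1.928 3.199 -0.602
v 3.65 3.295 0.526
v 1.733 3.143 -0.299
v 3.454 3.238 0.829
v 1.577 2.936 -0.042
v 3.298 3.031 1.086
v 1.49 2.619 0.117
v 3.211 2.714 1.245
v 1.49 2.255 0.147
v 3.212 2.351 1.275
v 1.578 1.917 0.042
v 3.299 2.012 1.17
v 1.735 1.67 -0.177
v 3.456 1.766 0.951
v 1.93 1.565 -0.466
v 3.652 1.661 0.662
v 2.126 1.622 -0.769
v 3.847 1.717 0.359
v 2.282 1.829 -1.026
v 4.003 1.924 0.102
v 2.369 2.146 -1.185
v 4.09 2.241 -0.057
v 2.368 2.509 -1.215
v 4.09 2.605 -0.087
f 2 1 5
f 2 5 3
f 3 5 6
f 3 6 4
f 5 1 7
f 5 7 6
f 6 7 8
f 6 8 4
f 7 1 9
f 7 9 8
f 8 9 10
f 8 10 4
f 9 1 11
f 9 11 10
f 10 11 12
f 10 12 4
f 11 1 13
f 11 13 12
f 12 13 14
f 12 14 4
f 13 1 15
f 13 15 14
f 14 15 16
f 14 16 4
f 15 1 17
f 15 17 16
f 16 17 18
f 16 18 4
f 17 1 19
f 17 19 18
f 18 19 20
f 18 20 4
f 19 1 21
f 19 21 20
f 20 21 22
f 20 22 4
f 21 1 2
f 21 2 22
f 22 2 3
f 22 3 4
f 24 23 27
f 24 27 25
f 25 27 28
f 25 28 26
f 27 23 29
f 27 29 28
f 28 29 30
f 28 30 26
f 29 23 31
f 29 31 30
f 30 31 32
f 30 32 26
f 31 23 33
f 31 33 32
f 32 33 34
f 32 34 26
f 33 23 35
f 33 35 34
f 34 35 36
f 34 36 26
f 35 23 37
f 35 37 36
f 36 37 38
f 36 38 26
f 37 23 39
f 37 39 38
f 38 39 40
f 38 40 26
f 39 23 41
f 39 41 40
f 40 41 42
f 40 42 26
f 41 23 43
f 41 43 42
f 42 43 44
f 42 44 26
f 43 23 45
f 43 45 44
f 44 45 46
f 44 46 26
f 45 23 47
f 45 47 46
f 46 47 48
f 46 48 26
f 47 23 49
f 47 49 48
f 48 49 50
f 48 50 26
f 49 23 51
f 49 51 50
f 50 51 52
f 50 52 26
f 51 23 24
f 51 24 52
f 52 24 25
f 52 25 26
f 54 53 56
f 54 56 55
f 56 53 57
f 56 57 55
f 57 53 58
f 57 58 55
f 58 53 59
f 58 59 55
f 59 53 60
f 59 60 55
f 60 53 61
f 60 61 55
f 61 53 62
f 61 62 55
f 62 53 63
f 62 63 55
f 63 53 64
f 63 64 55
f 64 53 65
f 64 65 55
f 65 53 54
f 65 54 55
f 67 66 70
f 67 70 68
f 68 70 71
f 68 71 69
f 70 66 72
f 70 72 71
f 71 72 73
f 71 73 69
f 72 66 74
f 72 74 73
f 73 74 75
f 73 75 69
f 74 66 76
f 74 76 75
f 75 76 77
f 75 77 69
f 76 66 78
f 76 78 77
f 77 78 79
f 77 79 69
f 78 66 80
f 78 80 79
f 79 80 81
f 79 81 69
f 80 66 82
f 80 82 81
f 81 82 83
f 81 83 69
f 82 66 84
f 82 84 83
f 83 84 85
f 83 85 69
f 84 66 86
f 84 86 85
f 85 86 87
f 85 87 69
f 86 66 88
f 86 88 87
f 87 88 89
f 87 89 69
f 88 66 90
f 88 90 89
f 89 90 91
f 89 91 69
f 90 66 92
f 90 92 91
f 91 92 93
f 91 93 69
f 92 66 94
f 92 94 93
f 93 94 95
f 93 95 69
f 94 66 67
f 94 67 95
f 95 67 68
f 95 68 69



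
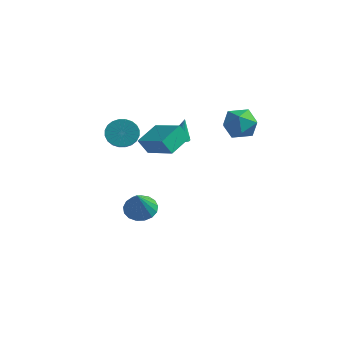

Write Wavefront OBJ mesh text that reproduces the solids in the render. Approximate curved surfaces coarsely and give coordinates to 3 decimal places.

v -4.441 0.366 1.843
v -3.793 0.418 1.137
v -2.671 -0.874 2.071
v -3.319 -0.926 2.777
v -3.673 0.689 1.366
v -2.551 -0.604 2.3
v -3.669 0.91 1.668
v -2.547 -0.383 2.602
v -3.783 1.049 1.997
v -2.661 -0.244 2.931
v -3.998 1.083 2.302
v -2.876 -0.21 3.236
v -4.279 1.009 2.538
v -3.157 -0.284 3.472
v -4.586 0.837 2.667
v -3.464 -0.456 3.601
v -4.87 0.593 2.672
v -3.748 -0.7 3.605
v -5.089 0.314 2.549
v -3.967 -0.978 3.483
v -5.209 0.044 2.32
v -4.087 -1.249 3.254
v -5.213 -0.177 2.018
v -4.091 -1.47 2.952
v -5.099 -0.316 1.689
v -3.977 -1.609 2.623
v -4.884 -0.35 1.384
v -3.762 -1.643 2.318
v -4.603 -0.276 1.148
v -3.481 -1.569 2.082
v -4.296 -0.104 1.019
v -3.174 -1.397 1.953
v -4.012 0.14 1.015
v -2.89 -1.153 1.948
v 1.221 3.518 3.919
v 2.056 3.283 4.636
v 1.784 2.177 2.824
v 2.619 1.942 3.541
v 1.552 1.73 3.83
v 1.204 2.559 4.507
v 2.636 2.901 2.953
v 2.288 3.73 3.63
v 2.93 2.901 4.039
v 2.26 2.178 4.581
v 1.58 3.282 2.879
v 0.91 2.559 3.421
v -3.499 0.777 -3.971
v -2.577 1.107 -4.112
v -2.841 -0.317 -2.229
v -2.773 1.435 -3.832
v -3.136 1.612 -3.584
v -3.582 1.598 -3.425
v -4.009 1.396 -3.39
v -4.319 1.051 -3.489
v -4.442 0.644 -3.698
v -4.348 0.268 -3.97
v -4.06 0.007 -4.242
v -3.644 -0.076 -4.452
v -3.194 0.035 -4.552
v -2.814 0.317 -4.519
v -2.592 0.704 -4.36
v -1 1.17 2.25
v -0.598 1.584 2.126
v -0.9 1.49 3.65
v -0.808 1.71 2.112
v -1.051 1.744 2.122
v -1.285 1.678 2.154
v -1.47 1.524 2.203
v -1.574 1.309 2.259
v -1.578 1.07 2.314
v -1.483 0.848 2.358
v -1.304 0.682 2.383
v -1.073 0.6 2.385
v -0.829 0.617 2.364
v -0.615 0.729 2.323
v -0.467 0.918 2.269
v -0.412 1.15 2.212
v -0.458 1.385 2.162
v 0.088 -1.673 3.524
v 0.091 -0.178 4.12
v -1.822 -1.395 2.835
v -1.82 0.101 3.431
v 0.48 -1.301 2.589
v 0.482 0.195 3.185
v -1.431 -1.022 1.9
v -1.428 0.473 2.496
f 2 1 5
f 2 5 3
f 3 5 6
f 3 6 4
f 5 1 7
f 5 7 6
f 6 7 8
f 6 8 4
f 7 1 9
f 7 9 8
f 8 9 10
f 8 10 4
f 9 1 11
f 9 11 10
f 10 11 12
f 10 12 4
f 11 1 13
f 11 13 12
f 12 13 14
f 12 14 4
f 13 1 15
f 13 15 14
f 14 15 16
f 14 16 4
f 15 1 17
f 15 17 16
f 16 17 18
f 16 18 4
f 17 1 19
f 17 19 18
f 18 19 20
f 18 20 4
f 19 1 21
f 19 21 20
f 20 21 22
f 20 22 4
f 21 1 23
f 21 23 22
f 22 23 24
f 22 24 4
f 23 1 25
f 23 25 24
f 24 25 26
f 24 26 4
f 25 1 27
f 25 27 26
f 26 27 28
f 26 28 4
f 27 1 29
f 27 29 28
f 28 29 30
f 28 30 4
f 29 1 31
f 29 31 30
f 30 31 32
f 30 32 4
f 31 1 33
f 31 33 32
f 32 33 34
f 32 34 4
f 33 1 2
f 33 2 34
f 34 2 3
f 34 3 4
f 35 46 40
f 35 40 36
f 35 36 42
f 35 42 45
f 35 45 46
f 36 40 44
f 40 46 39
f 46 45 37
f 45 42 41
f 42 36 43
f 38 44 39
f 38 39 37
f 38 37 41
f 38 41 43
f 38 43 44
f 39 44 40
f 37 39 46
f 41 37 45
f 43 41 42
f 44 43 36
f 48 47 50
f 48 50 49
f 50 47 51
f 50 51 49
f 51 47 52
f 51 52 49
f 52 47 53
f 52 53 49
f 53 47 54
f 53 54 49
f 54 47 55
f 54 55 49
f 55 47 56
f 55 56 49
f 56 47 57
f 56 57 49
f 57 47 58
f 57 58 49
f 58 47 59
f 58 59 49
f 59 47 60
f 59 60 49
f 60 47 61
f 60 61 49
f 61 47 48
f 61 48 49
f 63 62 65
f 63 65 64
f 65 62 66
f 65 66 64
f 66 62 67
f 66 67 64
f 67 62 68
f 67 68 64
f 68 62 69
f 68 69 64
f 69 62 70
f 69 70 64
f 70 62 71
f 70 71 64
f 71 62 72
f 71 72 64
f 72 62 73
f 72 73 64
f 73 62 74
f 73 74 64
f 74 62 75
f 74 75 64
f 75 62 76
f 75 76 64
f 76 62 77
f 76 77 64
f 77 62 78
f 77 78 64
f 78 62 63
f 78 63 64
f 80 82 79
f 83 80 79
f 79 82 81
f 81 83 79
f 80 86 82
f 84 80 83
f 84 86 80
f 82 86 81
f 85 83 81
f 81 86 85
f 85 84 83
f 86 84 85



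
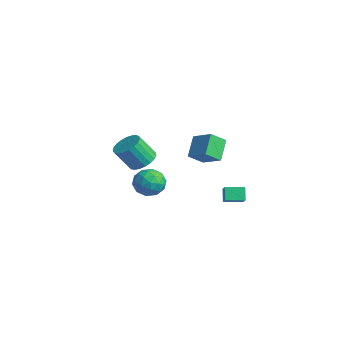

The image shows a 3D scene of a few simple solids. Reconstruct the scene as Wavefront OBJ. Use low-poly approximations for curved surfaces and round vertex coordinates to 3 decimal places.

v -3.005 3.617 -2.393
v -2.308 3.374 -1.844
v -2.545 4.744 -2.477
v -1.848 4.5 -1.928
v -2.472 3.34 -3.192
v -1.775 3.096 -2.643
v -2.012 4.466 -3.276
v -1.315 4.223 -2.727
v 0.207 -3.381 3.311
v 1.071 -3.665 3.314
v 0.778 -4.544 4.691
v -0.087 -4.259 4.689
v 1.092 -3.349 3.52
v 0.798 -4.227 4.898
v 0.96 -3.038 3.69
v 0.666 -3.916 5.068
v 0.697 -2.786 3.795
v 0.404 -3.665 5.173
v 0.35 -2.637 3.816
v 0.056 -3.516 5.193
v -0.022 -2.617 3.75
v -0.316 -3.495 5.127
v -0.355 -2.729 3.608
v -0.648 -3.607 4.985
v -0.59 -2.953 3.414
v -0.883 -3.832 4.792
v -0.687 -3.252 3.203
v -0.981 -4.13 4.581
v -0.63 -3.572 3.011
v -0.924 -4.451 4.388
v -0.429 -3.86 2.87
v -0.722 -4.739 4.248
v -0.117 -4.065 2.806
v -0.411 -4.943 4.183
v 0.251 -4.151 2.829
v -0.043 -5.03 4.207
v 0.611 -4.104 2.936
v 0.317 -4.983 4.313
v 0.901 -3.933 3.107
v 0.607 -4.811 4.485
v -4.051 1.791 0.366
v -4.928 2.634 1.466
v -4.029 2.824 -0.407
v -4.907 3.666 0.693
v -2.733 2.274 1.047
v -3.611 3.116 2.147
v -2.712 3.306 0.274
v -3.589 4.149 1.374
v -0.234 -1.891 1.358
v 0.109 -2.291 0.473
v -0.229 -3.409 2.047
v 0.114 -3.809 1.162
v 0.728 -3.203 1.724
v 0.725 -2.264 1.299
v -0.845 -3.436 1.221
v -0.848 -2.497 0.796
v -0.269 -3.246 0.388
v 0.703 -3.102 0.699
v -0.823 -2.598 1.821
v 0.149 -2.454 2.132
v -0.063 -1.957 0.855
v -0.057 -3.743 1.665
v 0.304 -3.386 1.995
v 0.505 -3.621 1.475
v 0.299 -1.942 1.341
v 0.5 -2.177 0.82
v 0.864 -2.713 1.556
v -0.62 -3.523 1.7
v -0.419 -3.758 1.179
v -0.625 -2.079 1.045
v -0.424 -2.314 0.525
v -0.984 -2.987 0.964
v -0.084 -2.754 0.285
v -0.08 -3.647 0.69
v -0.644 -3.427 0.725
v -0.646 -2.876 0.475
v 0.488 -2.669 0.468
v 0.491 -3.562 0.872
v 0.852 -3.205 1.203
v 0.85 -2.654 0.953
v 0.266 -3.231 0.418
v -0.611 -2.138 1.648
v -0.608 -3.031 2.052
v -0.97 -3.046 1.567
v -0.972 -2.495 1.317
v -0.04 -2.053 1.83
v -0.036 -2.946 2.235
v 0.526 -2.824 2.045
v 0.524 -2.273 1.795
v -0.386 -2.469 2.102
f 2 4 1
f 5 2 1
f 1 4 3
f 3 5 1
f 2 8 4
f 6 2 5
f 6 8 2
f 4 8 3
f 7 5 3
f 3 8 7
f 7 6 5
f 8 6 7
f 10 9 13
f 10 13 11
f 11 13 14
f 11 14 12
f 13 9 15
f 13 15 14
f 14 15 16
f 14 16 12
f 15 9 17
f 15 17 16
f 16 17 18
f 16 18 12
f 17 9 19
f 17 19 18
f 18 19 20
f 18 20 12
f 19 9 21
f 19 21 20
f 20 21 22
f 20 22 12
f 21 9 23
f 21 23 22
f 22 23 24
f 22 24 12
f 23 9 25
f 23 25 24
f 24 25 26
f 24 26 12
f 25 9 27
f 25 27 26
f 26 27 28
f 26 28 12
f 27 9 29
f 27 29 28
f 28 29 30
f 28 30 12
f 29 9 31
f 29 31 30
f 30 31 32
f 30 32 12
f 31 9 33
f 31 33 32
f 32 33 34
f 32 34 12
f 33 9 35
f 33 35 34
f 34 35 36
f 34 36 12
f 35 9 37
f 35 37 36
f 36 37 38
f 36 38 12
f 37 9 39
f 37 39 38
f 38 39 40
f 38 40 12
f 39 9 10
f 39 10 40
f 40 10 11
f 40 11 12
f 42 44 41
f 45 42 41
f 41 44 43
f 43 45 41
f 42 48 44
f 46 42 45
f 46 48 42
f 44 48 43
f 47 45 43
f 43 48 47
f 47 46 45
f 48 46 47
f 49 86 65
f 86 60 89
f 65 89 54
f 86 89 65
f 49 65 61
f 65 54 66
f 61 66 50
f 65 66 61
f 49 61 70
f 61 50 71
f 70 71 56
f 61 71 70
f 49 70 82
f 70 56 85
f 82 85 59
f 70 85 82
f 49 82 86
f 82 59 90
f 86 90 60
f 82 90 86
f 50 66 77
f 66 54 80
f 77 80 58
f 66 80 77
f 54 89 67
f 89 60 88
f 67 88 53
f 89 88 67
f 60 90 87
f 90 59 83
f 87 83 51
f 90 83 87
f 59 85 84
f 85 56 72
f 84 72 55
f 85 72 84
f 56 71 76
f 71 50 73
f 76 73 57
f 71 73 76
f 52 78 64
f 78 58 79
f 64 79 53
f 78 79 64
f 52 64 62
f 64 53 63
f 62 63 51
f 64 63 62
f 52 62 69
f 62 51 68
f 69 68 55
f 62 68 69
f 52 69 74
f 69 55 75
f 74 75 57
f 69 75 74
f 52 74 78
f 74 57 81
f 78 81 58
f 74 81 78
f 53 79 67
f 79 58 80
f 67 80 54
f 79 80 67
f 51 63 87
f 63 53 88
f 87 88 60
f 63 88 87
f 55 68 84
f 68 51 83
f 84 83 59
f 68 83 84
f 57 75 76
f 75 55 72
f 76 72 56
f 75 72 76
f 58 81 77
f 81 57 73
f 77 73 50
f 81 73 77



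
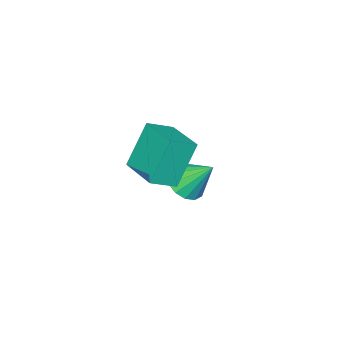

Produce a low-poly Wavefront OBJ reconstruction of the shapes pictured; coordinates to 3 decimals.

v 0.496 -1.727 1.697
v -0.442 -1.515 3.609
v 1.246 0.032 1.869
v 0.308 0.245 3.781
v 1.492 -2.205 2.239
v 0.554 -1.992 4.151
v 2.242 -0.445 2.411
v 1.304 -0.233 4.323
v -2.818 -2.818 -1.405
v -1.843 -2.554 -1.432
v -3.102 -1.642 -0.195
v -2.077 -2.247 -1.785
v -2.508 -2.093 -2.036
v -3.023 -2.133 -2.118
v -3.483 -2.356 -2.009
v -3.765 -2.703 -1.738
v -3.793 -3.081 -1.377
v -3.56 -3.388 -1.024
v -3.128 -3.542 -0.773
v -2.613 -3.502 -0.691
v -2.153 -3.279 -0.8
v -1.871 -2.932 -1.071
f 2 4 1
f 5 2 1
f 1 4 3
f 3 5 1
f 2 8 4
f 6 2 5
f 6 8 2
f 4 8 3
f 7 5 3
f 3 8 7
f 7 6 5
f 8 6 7
f 10 9 12
f 10 12 11
f 12 9 13
f 12 13 11
f 13 9 14
f 13 14 11
f 14 9 15
f 14 15 11
f 15 9 16
f 15 16 11
f 16 9 17
f 16 17 11
f 17 9 18
f 17 18 11
f 18 9 19
f 18 19 11
f 19 9 20
f 19 20 11
f 20 9 21
f 20 21 11
f 21 9 22
f 21 22 11
f 22 9 10
f 22 10 11



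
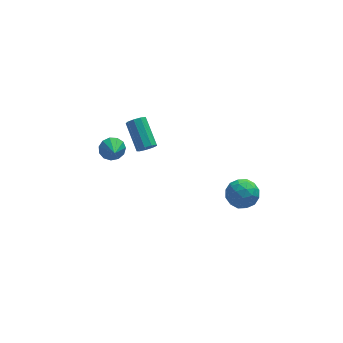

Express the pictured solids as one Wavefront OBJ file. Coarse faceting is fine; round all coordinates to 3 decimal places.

v -0.322 3.066 1.74
v -0.112 2.791 2.23
v -0.409 4.378 3.25
v -0.618 4.654 2.76
v 0.195 2.976 2.031
v -0.102 4.564 3.051
v 0.261 3.203 1.696
v -0.036 4.791 2.716
v 0.054 3.367 1.382
v -0.243 4.954 2.401
v -0.329 3.389 1.235
v -0.625 4.977 2.254
v -0.708 3.261 1.325
v -1.005 4.849 2.344
v -0.907 3.041 1.609
v -1.203 4.629 2.628
v -0.831 2.833 1.955
v -1.128 4.421 2.974
v -0.518 2.734 2.2
v -0.814 4.322 3.22
v -2.155 3.732 1.374
v -1.797 4.086 1.943
v -2.185 2.748 2.006
v -2.216 4.143 2.011
v -2.616 4.068 1.877
v -2.869 3.888 1.583
v -2.896 3.658 1.223
v -2.688 3.451 0.911
v -2.31 3.334 0.746
v -1.884 3.343 0.78
v -1.543 3.476 1.004
v -1.397 3.69 1.344
v -1.491 3.918 1.695
v 3.166 -2.472 2.906
v 4.1 -2.521 3.109
v 2.92 -3.759 3.731
v 3.854 -3.808 3.934
v 3.318 -3.109 4.309
v 3.471 -2.314 3.799
v 3.549 -3.966 3.041
v 3.702 -3.171 2.531
v 4.337 -3.444 3.193
v 4.194 -2.914 3.976
v 2.826 -3.366 2.864
v 2.683 -2.836 3.647
v 3.655 -2.384 2.935
v 3.365 -3.896 3.905
v 3.05 -3.485 4.125
v 3.599 -3.514 4.245
v 3.285 -2.262 3.34
v 3.834 -2.29 3.46
v 3.374 -2.636 4.165
v 3.186 -3.99 3.38
v 3.735 -4.018 3.5
v 3.421 -2.766 2.595
v 3.97 -2.795 2.715
v 3.646 -3.644 2.675
v 4.343 -2.955 3.103
v 4.198 -3.711 3.589
v 4.019 -3.805 3.064
v 4.109 -3.337 2.764
v 4.259 -2.644 3.564
v 4.114 -3.4 4.049
v 3.799 -2.989 4.269
v 3.889 -2.522 3.97
v 4.398 -3.186 3.613
v 2.906 -2.88 2.791
v 2.761 -3.636 3.276
v 3.131 -3.758 2.87
v 3.221 -3.291 2.571
v 2.822 -2.569 3.251
v 2.677 -3.325 3.737
v 2.911 -2.943 4.076
v 3.001 -2.475 3.776
v 2.622 -3.094 3.227
f 2 1 5
f 2 5 3
f 3 5 6
f 3 6 4
f 5 1 7
f 5 7 6
f 6 7 8
f 6 8 4
f 7 1 9
f 7 9 8
f 8 9 10
f 8 10 4
f 9 1 11
f 9 11 10
f 10 11 12
f 10 12 4
f 11 1 13
f 11 13 12
f 12 13 14
f 12 14 4
f 13 1 15
f 13 15 14
f 14 15 16
f 14 16 4
f 15 1 17
f 15 17 16
f 16 17 18
f 16 18 4
f 17 1 19
f 17 19 18
f 18 19 20
f 18 20 4
f 19 1 2
f 19 2 20
f 20 2 3
f 20 3 4
f 22 21 24
f 22 24 23
f 24 21 25
f 24 25 23
f 25 21 26
f 25 26 23
f 26 21 27
f 26 27 23
f 27 21 28
f 27 28 23
f 28 21 29
f 28 29 23
f 29 21 30
f 29 30 23
f 30 21 31
f 30 31 23
f 31 21 32
f 31 32 23
f 32 21 33
f 32 33 23
f 33 21 22
f 33 22 23
f 34 71 50
f 71 45 74
f 50 74 39
f 71 74 50
f 34 50 46
f 50 39 51
f 46 51 35
f 50 51 46
f 34 46 55
f 46 35 56
f 55 56 41
f 46 56 55
f 34 55 67
f 55 41 70
f 67 70 44
f 55 70 67
f 34 67 71
f 67 44 75
f 71 75 45
f 67 75 71
f 35 51 62
f 51 39 65
f 62 65 43
f 51 65 62
f 39 74 52
f 74 45 73
f 52 73 38
f 74 73 52
f 45 75 72
f 75 44 68
f 72 68 36
f 75 68 72
f 44 70 69
f 70 41 57
f 69 57 40
f 70 57 69
f 41 56 61
f 56 35 58
f 61 58 42
f 56 58 61
f 37 63 49
f 63 43 64
f 49 64 38
f 63 64 49
f 37 49 47
f 49 38 48
f 47 48 36
f 49 48 47
f 37 47 54
f 47 36 53
f 54 53 40
f 47 53 54
f 37 54 59
f 54 40 60
f 59 60 42
f 54 60 59
f 37 59 63
f 59 42 66
f 63 66 43
f 59 66 63
f 38 64 52
f 64 43 65
f 52 65 39
f 64 65 52
f 36 48 72
f 48 38 73
f 72 73 45
f 48 73 72
f 40 53 69
f 53 36 68
f 69 68 44
f 53 68 69
f 42 60 61
f 60 40 57
f 61 57 41
f 60 57 61
f 43 66 62
f 66 42 58
f 62 58 35
f 66 58 62



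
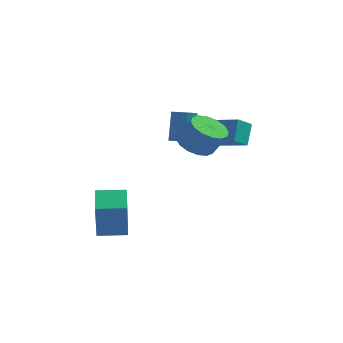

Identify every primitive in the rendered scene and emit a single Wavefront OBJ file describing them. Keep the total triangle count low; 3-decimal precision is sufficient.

v -4.834 -3.188 -2.19
v -4.481 -3.862 -0.147
v -3.562 -2.433 -2.161
v -3.209 -3.107 -0.118
v -4.011 -4.553 -2.782
v -3.658 -5.227 -0.739
v -2.739 -3.798 -2.753
v -2.386 -4.472 -0.71
v -2.824 1.58 1.722
v -2.213 1.802 1.704
v -2.366 2.362 3.461
v -2.976 2.14 3.478
v -2.342 2.006 1.628
v -2.495 2.566 3.384
v -2.544 2.146 1.566
v -2.697 2.706 3.322
v -2.789 2.199 1.527
v -2.942 2.759 3.284
v -3.039 2.159 1.519
v -3.192 2.718 3.275
v -3.257 2.03 1.541
v -3.409 2.59 3.297
v -3.408 1.832 1.59
v -3.561 2.392 3.347
v -3.471 1.597 1.66
v -3.623 2.157 3.417
v -3.434 1.358 1.739
v -3.587 1.918 3.496
v -3.305 1.154 1.816
v -3.458 1.714 3.572
v -3.103 1.014 1.878
v -3.256 1.574 3.634
v -2.858 0.961 1.916
v -3.011 1.521 3.673
v -2.608 1.002 1.925
v -2.761 1.561 3.681
v -2.391 1.13 1.903
v -2.543 1.69 3.659
v -2.239 1.328 1.853
v -2.392 1.888 3.61
v -2.177 1.563 1.783
v -2.329 2.123 3.54
v -0.444 -0.704 2.792
v -0.577 -0.004 3.927
v -0.177 0.156 2.292
v -0.31 0.856 3.427
v 1.41 -1.036 3.213
v 1.277 -0.336 4.348
v 1.677 -0.176 2.713
v 1.544 0.524 3.848
v 0.077 -2.389 3.175
v 0.608 -3.141 2.811
v 1.394 -3.183 4.04
v 0.863 -2.431 4.405
v 0.859 -2.719 2.665
v 1.644 -2.76 3.895
v 0.9 -2.208 2.655
v 1.686 -2.249 3.885
v 0.721 -1.746 2.785
v 1.507 -1.787 4.015
v 0.369 -1.456 3.02
v 1.155 -1.498 4.25
v -0.061 -1.416 3.296
v 0.725 -1.458 4.526
v -0.454 -1.637 3.54
v 0.332 -1.679 4.769
v -0.704 -2.06 3.685
v 0.081 -2.101 4.915
v -0.746 -2.571 3.695
v 0.04 -2.612 4.925
v -0.567 -3.033 3.565
v 0.219 -3.074 4.795
v -0.215 -3.322 3.33
v 0.571 -3.364 4.56
v 0.215 -3.362 3.054
v 1.001 -3.404 4.284
f 2 4 1
f 5 2 1
f 1 4 3
f 3 5 1
f 2 8 4
f 6 2 5
f 6 8 2
f 4 8 3
f 7 5 3
f 3 8 7
f 7 6 5
f 8 6 7
f 10 9 13
f 10 13 11
f 11 13 14
f 11 14 12
f 13 9 15
f 13 15 14
f 14 15 16
f 14 16 12
f 15 9 17
f 15 17 16
f 16 17 18
f 16 18 12
f 17 9 19
f 17 19 18
f 18 19 20
f 18 20 12
f 19 9 21
f 19 21 20
f 20 21 22
f 20 22 12
f 21 9 23
f 21 23 22
f 22 23 24
f 22 24 12
f 23 9 25
f 23 25 24
f 24 25 26
f 24 26 12
f 25 9 27
f 25 27 26
f 26 27 28
f 26 28 12
f 27 9 29
f 27 29 28
f 28 29 30
f 28 30 12
f 29 9 31
f 29 31 30
f 30 31 32
f 30 32 12
f 31 9 33
f 31 33 32
f 32 33 34
f 32 34 12
f 33 9 35
f 33 35 34
f 34 35 36
f 34 36 12
f 35 9 37
f 35 37 36
f 36 37 38
f 36 38 12
f 37 9 39
f 37 39 38
f 38 39 40
f 38 40 12
f 39 9 41
f 39 41 40
f 40 41 42
f 40 42 12
f 41 9 10
f 41 10 42
f 42 10 11
f 42 11 12
f 44 46 43
f 47 44 43
f 43 46 45
f 45 47 43
f 44 50 46
f 48 44 47
f 48 50 44
f 46 50 45
f 49 47 45
f 45 50 49
f 49 48 47
f 50 48 49
f 52 51 55
f 52 55 53
f 53 55 56
f 53 56 54
f 55 51 57
f 55 57 56
f 56 57 58
f 56 58 54
f 57 51 59
f 57 59 58
f 58 59 60
f 58 60 54
f 59 51 61
f 59 61 60
f 60 61 62
f 60 62 54
f 61 51 63
f 61 63 62
f 62 63 64
f 62 64 54
f 63 51 65
f 63 65 64
f 64 65 66
f 64 66 54
f 65 51 67
f 65 67 66
f 66 67 68
f 66 68 54
f 67 51 69
f 67 69 68
f 68 69 70
f 68 70 54
f 69 51 71
f 69 71 70
f 70 71 72
f 70 72 54
f 71 51 73
f 71 73 72
f 72 73 74
f 72 74 54
f 73 51 75
f 73 75 74
f 74 75 76
f 74 76 54
f 75 51 52
f 75 52 76
f 76 52 53
f 76 53 54



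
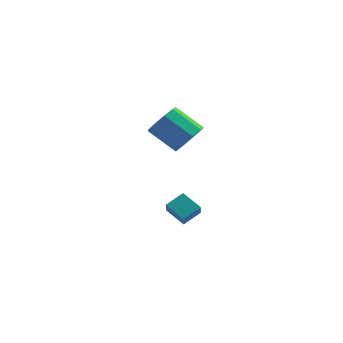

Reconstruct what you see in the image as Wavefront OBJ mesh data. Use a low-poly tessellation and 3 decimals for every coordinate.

v -3.979 -2.096 -4.208
v -3.883 -2.696 -3.452
v -3.209 -1.299 -3.674
v -3.113 -1.899 -2.918
v -2.927 -2.701 -4.822
v -2.831 -3.301 -4.066
v -2.157 -1.904 -4.288
v -2.061 -2.504 -3.532
v -2.531 -3.251 1.863
v -1.891 -2.696 2.533
v -3.429 -2.314 3.687
v -4.069 -2.869 3.017
v -2.167 -2.246 2.016
v -3.705 -1.864 3.17
v -2.613 -2.266 1.428
v -4.151 -1.884 2.582
v -3.021 -2.747 1.043
v -4.559 -2.365 2.197
v -3.2 -3.463 1.042
v -4.738 -3.082 2.196
v -3.066 -4.081 1.425
v -4.603 -3.699 2.579
v -2.681 -4.31 2.013
v -4.219 -3.928 3.167
v -2.227 -4.043 2.531
v -3.764 -3.662 3.685
v -1.915 -3.406 2.736
v -3.452 -3.024 3.89
f 2 4 1
f 5 2 1
f 1 4 3
f 3 5 1
f 2 8 4
f 6 2 5
f 6 8 2
f 4 8 3
f 7 5 3
f 3 8 7
f 7 6 5
f 8 6 7
f 10 9 13
f 10 13 11
f 11 13 14
f 11 14 12
f 13 9 15
f 13 15 14
f 14 15 16
f 14 16 12
f 15 9 17
f 15 17 16
f 16 17 18
f 16 18 12
f 17 9 19
f 17 19 18
f 18 19 20
f 18 20 12
f 19 9 21
f 19 21 20
f 20 21 22
f 20 22 12
f 21 9 23
f 21 23 22
f 22 23 24
f 22 24 12
f 23 9 25
f 23 25 24
f 24 25 26
f 24 26 12
f 25 9 27
f 25 27 26
f 26 27 28
f 26 28 12
f 27 9 10
f 27 10 28
f 28 10 11
f 28 11 12

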